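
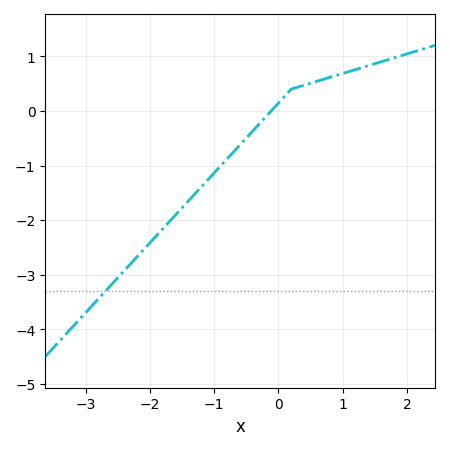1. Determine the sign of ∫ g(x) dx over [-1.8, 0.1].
negative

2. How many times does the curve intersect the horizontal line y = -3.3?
1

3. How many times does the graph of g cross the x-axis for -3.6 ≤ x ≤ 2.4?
1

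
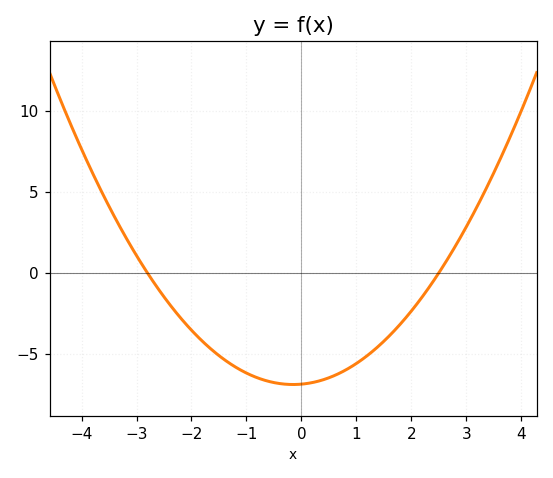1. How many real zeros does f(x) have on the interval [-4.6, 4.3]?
2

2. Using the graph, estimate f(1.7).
-3.53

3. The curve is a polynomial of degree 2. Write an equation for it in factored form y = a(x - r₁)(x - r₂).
y = 0.98(x + 2.8)(x - 2.5)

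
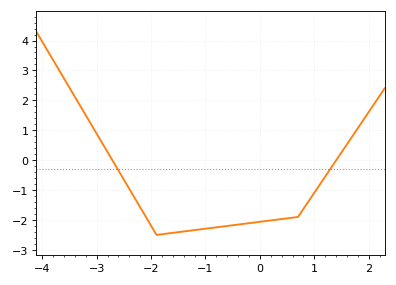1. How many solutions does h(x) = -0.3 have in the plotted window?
2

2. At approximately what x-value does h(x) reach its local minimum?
-1.9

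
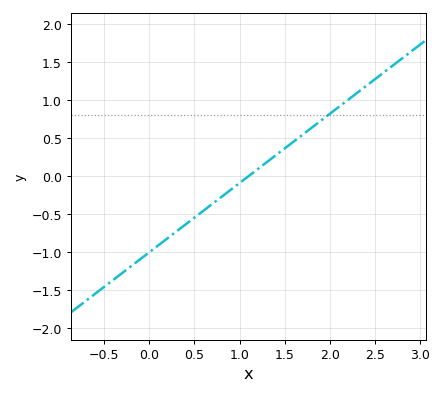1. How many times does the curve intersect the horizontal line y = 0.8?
1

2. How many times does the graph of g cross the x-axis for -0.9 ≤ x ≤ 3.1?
1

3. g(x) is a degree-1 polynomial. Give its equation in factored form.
y = 0.91(x - 1.1)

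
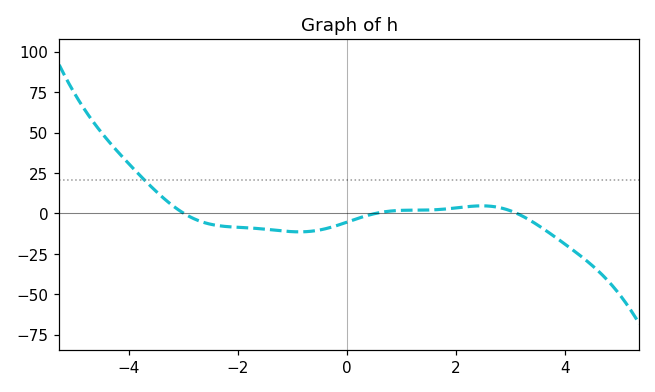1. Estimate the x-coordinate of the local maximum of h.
2.4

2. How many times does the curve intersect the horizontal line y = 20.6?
1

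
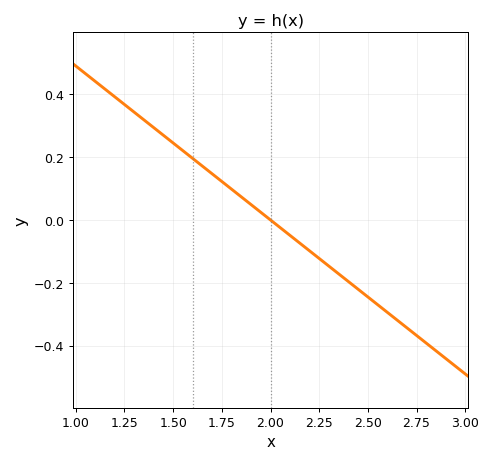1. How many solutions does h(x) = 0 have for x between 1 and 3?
1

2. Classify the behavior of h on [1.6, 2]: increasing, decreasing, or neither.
decreasing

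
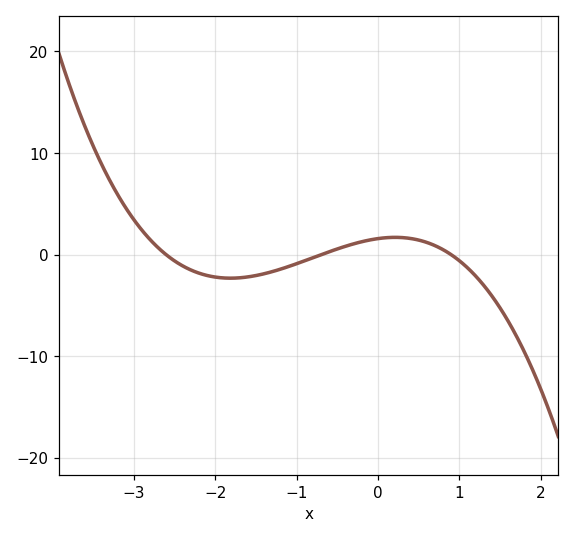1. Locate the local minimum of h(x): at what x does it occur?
-1.81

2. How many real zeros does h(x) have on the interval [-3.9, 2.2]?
3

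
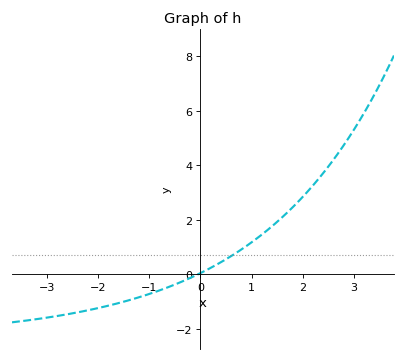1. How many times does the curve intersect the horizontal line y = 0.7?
1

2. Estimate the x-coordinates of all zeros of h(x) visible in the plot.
0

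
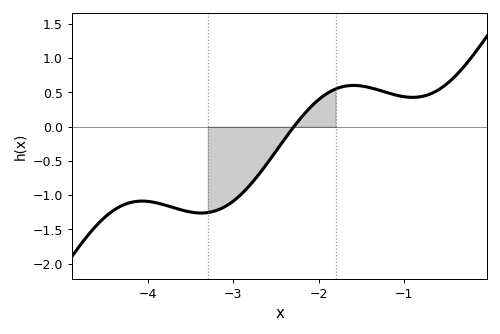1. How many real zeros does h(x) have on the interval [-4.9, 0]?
1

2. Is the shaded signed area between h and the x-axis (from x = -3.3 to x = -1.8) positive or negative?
negative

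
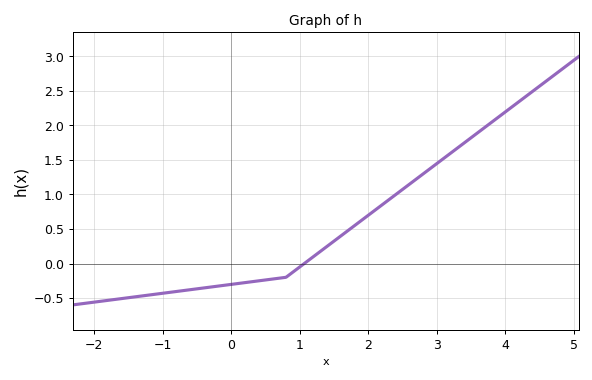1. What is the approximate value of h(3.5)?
1.8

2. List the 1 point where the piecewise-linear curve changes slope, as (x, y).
(0.8, -0.2)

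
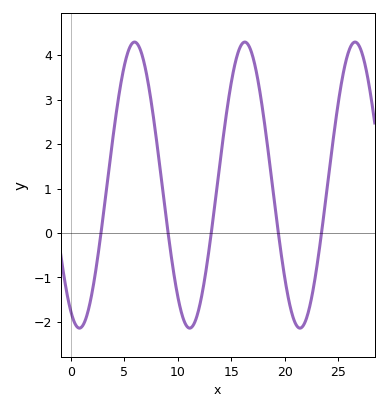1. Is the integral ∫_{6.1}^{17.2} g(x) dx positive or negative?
positive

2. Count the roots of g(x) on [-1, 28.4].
5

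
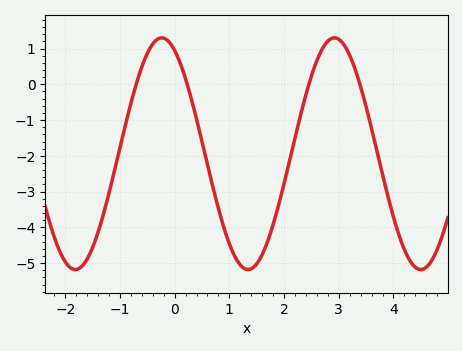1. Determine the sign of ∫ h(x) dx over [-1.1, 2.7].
negative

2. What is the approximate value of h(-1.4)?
-4.1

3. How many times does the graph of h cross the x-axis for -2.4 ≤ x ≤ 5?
4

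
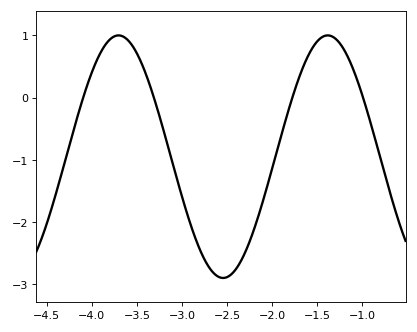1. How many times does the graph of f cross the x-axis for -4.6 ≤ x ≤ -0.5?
4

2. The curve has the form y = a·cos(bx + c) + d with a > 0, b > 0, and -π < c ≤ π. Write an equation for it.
y = 1.95cos(2.7x - 2.5) - 0.95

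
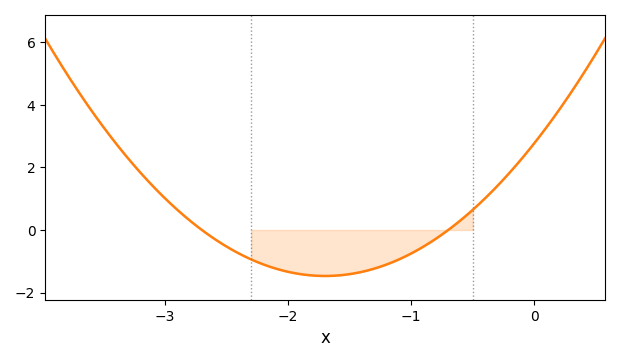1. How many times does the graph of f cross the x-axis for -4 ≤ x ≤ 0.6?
2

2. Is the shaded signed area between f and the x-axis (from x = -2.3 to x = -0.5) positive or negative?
negative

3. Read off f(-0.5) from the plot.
0.6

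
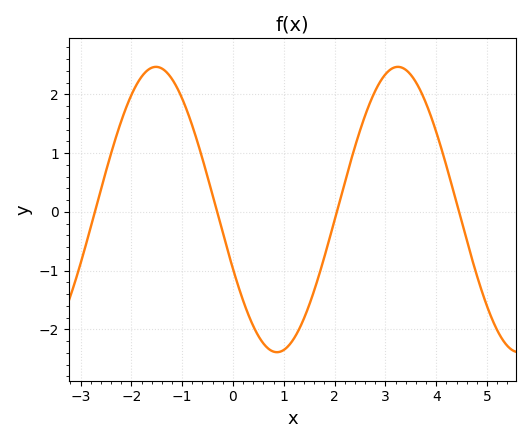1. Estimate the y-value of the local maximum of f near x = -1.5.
2.47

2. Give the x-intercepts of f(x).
-2.72, -0.313, 2.04, 4.45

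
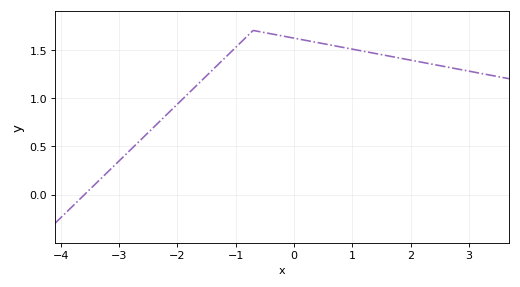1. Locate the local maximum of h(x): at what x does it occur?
-0.6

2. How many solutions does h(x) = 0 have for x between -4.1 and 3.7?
1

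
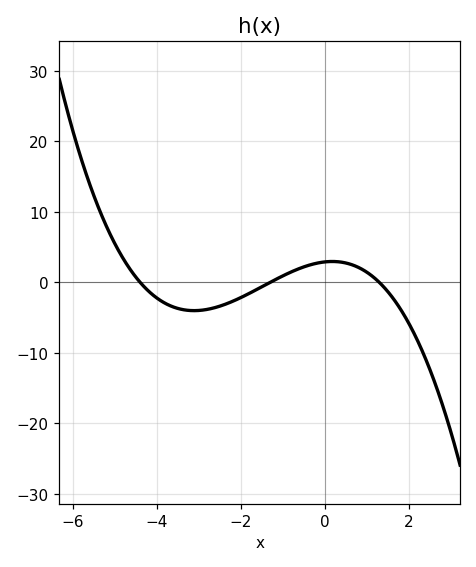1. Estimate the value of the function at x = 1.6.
-2.04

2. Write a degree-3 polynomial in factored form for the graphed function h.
y = -0.39(x + 4.4)(x + 1.3)(x - 1.3)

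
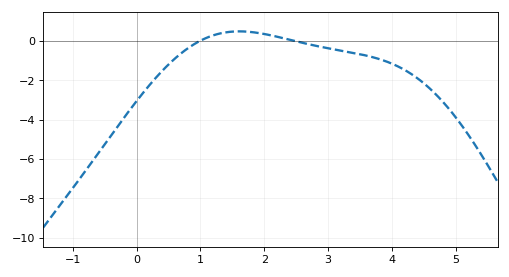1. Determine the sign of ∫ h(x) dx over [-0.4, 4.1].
negative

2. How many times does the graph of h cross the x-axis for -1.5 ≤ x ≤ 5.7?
2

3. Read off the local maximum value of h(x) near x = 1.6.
0.4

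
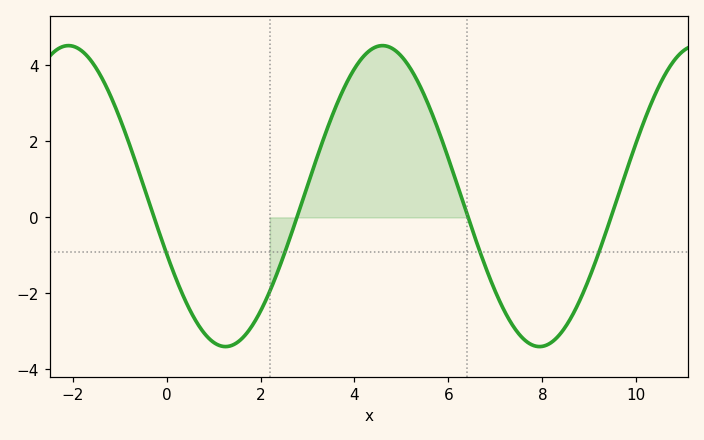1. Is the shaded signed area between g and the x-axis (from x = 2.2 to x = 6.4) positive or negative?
positive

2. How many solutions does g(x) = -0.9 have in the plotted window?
4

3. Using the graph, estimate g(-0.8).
2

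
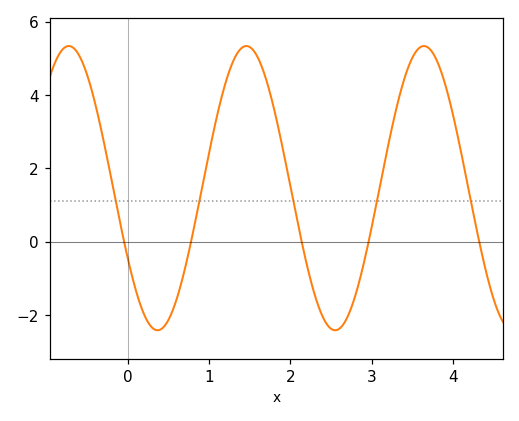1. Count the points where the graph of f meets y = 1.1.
5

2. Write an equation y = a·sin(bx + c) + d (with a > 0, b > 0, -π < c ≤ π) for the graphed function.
y = 3.88sin(2.9x - 2.6) + 1.46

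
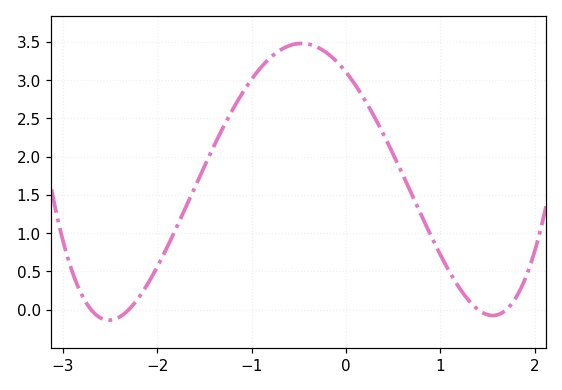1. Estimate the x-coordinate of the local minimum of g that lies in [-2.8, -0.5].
-2.5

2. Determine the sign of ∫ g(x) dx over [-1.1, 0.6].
positive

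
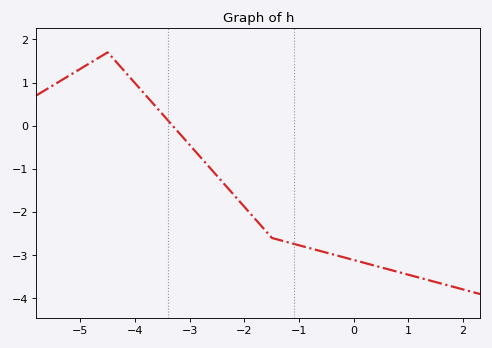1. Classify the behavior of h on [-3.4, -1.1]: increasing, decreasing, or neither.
decreasing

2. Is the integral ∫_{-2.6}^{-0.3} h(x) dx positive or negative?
negative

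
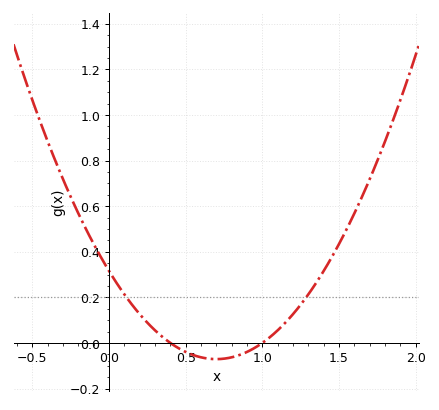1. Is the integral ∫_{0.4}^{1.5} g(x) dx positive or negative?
positive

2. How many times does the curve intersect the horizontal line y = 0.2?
2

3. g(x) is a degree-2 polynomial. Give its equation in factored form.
y = 0.79(x - 0.4)(x - 1)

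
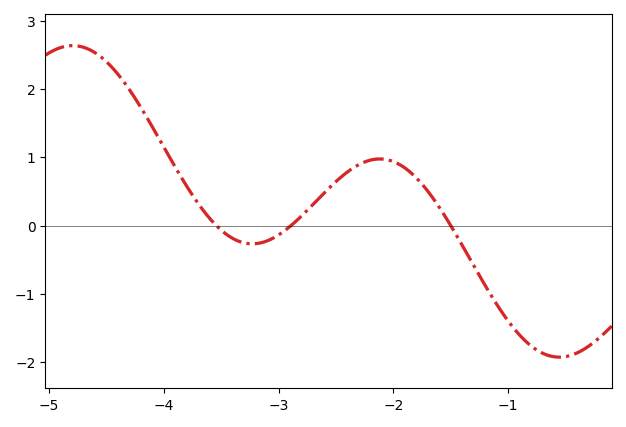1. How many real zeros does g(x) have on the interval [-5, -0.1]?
3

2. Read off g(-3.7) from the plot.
0.3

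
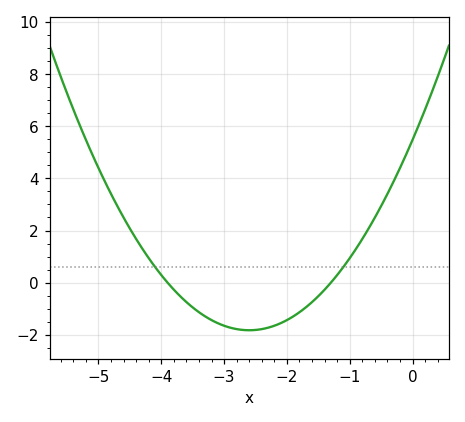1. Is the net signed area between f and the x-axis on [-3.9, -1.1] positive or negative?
negative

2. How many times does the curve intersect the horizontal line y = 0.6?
2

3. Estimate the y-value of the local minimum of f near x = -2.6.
-1.8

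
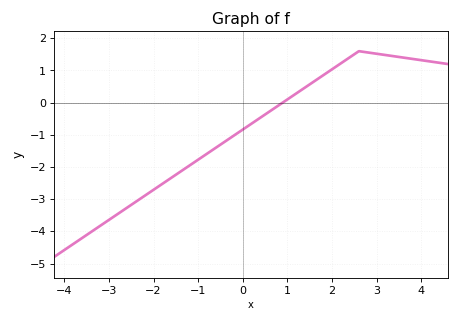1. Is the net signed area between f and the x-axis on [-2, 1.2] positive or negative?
negative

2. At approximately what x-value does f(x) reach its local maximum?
2.6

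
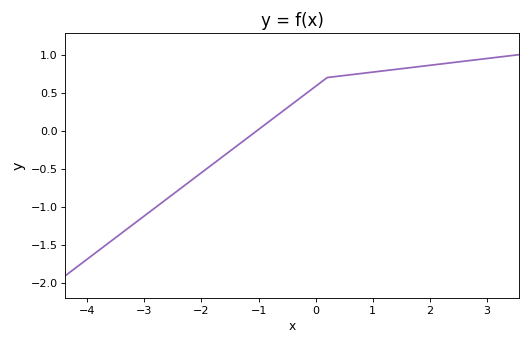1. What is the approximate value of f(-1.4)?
-0.207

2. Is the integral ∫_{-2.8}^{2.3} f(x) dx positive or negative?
positive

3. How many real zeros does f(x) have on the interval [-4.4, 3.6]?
1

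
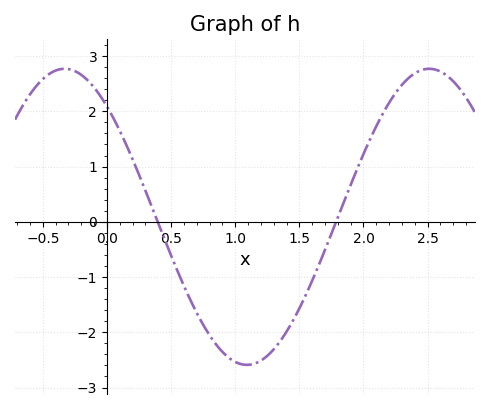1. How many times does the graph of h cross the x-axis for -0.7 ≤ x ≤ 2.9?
2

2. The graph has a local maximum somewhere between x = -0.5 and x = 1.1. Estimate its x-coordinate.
-0.33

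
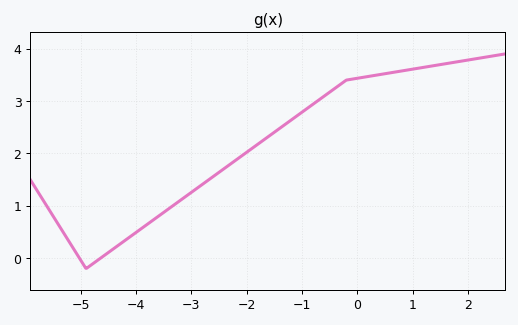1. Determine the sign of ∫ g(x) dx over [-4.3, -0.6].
positive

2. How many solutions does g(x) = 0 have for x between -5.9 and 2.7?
2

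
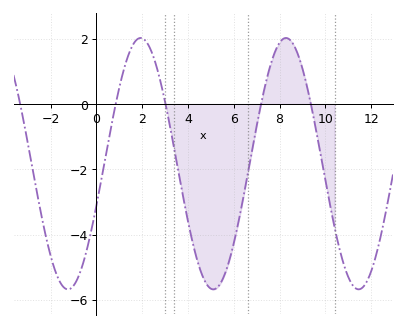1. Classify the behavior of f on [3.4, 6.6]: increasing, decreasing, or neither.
neither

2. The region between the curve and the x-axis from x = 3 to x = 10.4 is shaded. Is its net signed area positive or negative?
negative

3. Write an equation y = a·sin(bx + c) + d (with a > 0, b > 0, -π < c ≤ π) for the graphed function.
y = 3.85sin(0.99x - 0.34) - 1.83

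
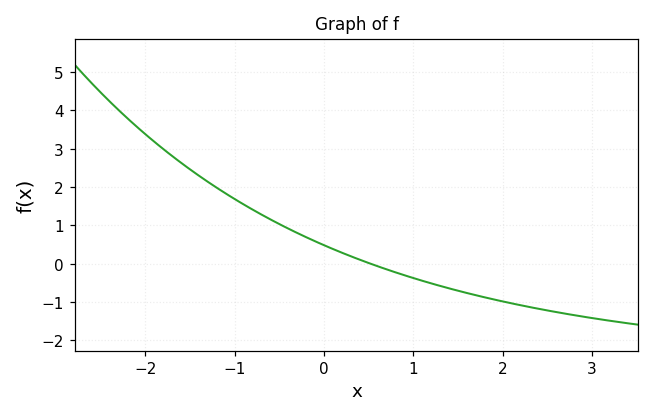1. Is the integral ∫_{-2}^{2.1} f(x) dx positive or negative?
positive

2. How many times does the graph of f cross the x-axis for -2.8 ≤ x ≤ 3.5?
1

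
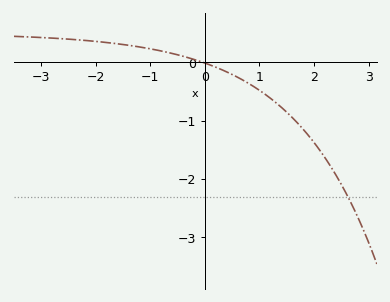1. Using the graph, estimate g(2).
-1.4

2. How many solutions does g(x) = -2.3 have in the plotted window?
1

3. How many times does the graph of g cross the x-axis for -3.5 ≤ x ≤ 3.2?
1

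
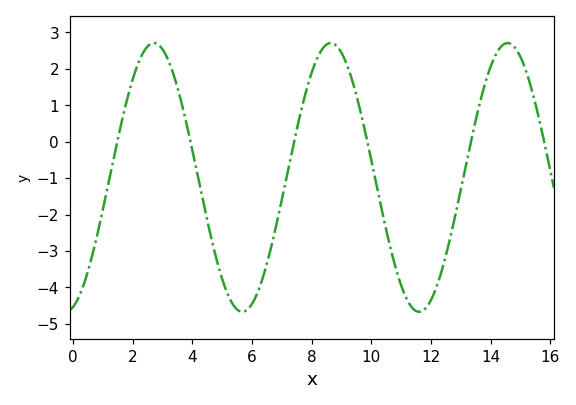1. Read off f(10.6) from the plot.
-2.8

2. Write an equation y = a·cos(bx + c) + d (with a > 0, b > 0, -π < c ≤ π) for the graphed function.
y = 3.69cos(1.1x - 2.9) - 0.98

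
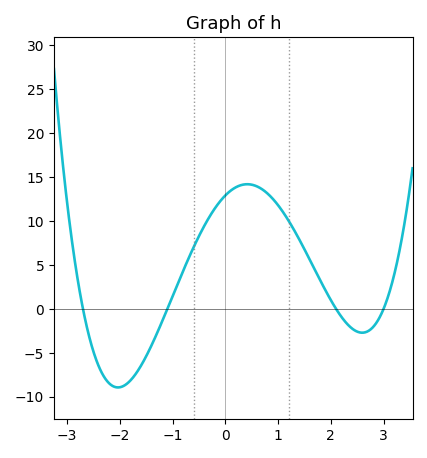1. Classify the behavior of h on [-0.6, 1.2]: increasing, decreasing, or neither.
neither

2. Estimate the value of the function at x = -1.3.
-2.82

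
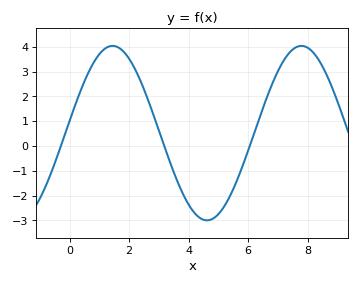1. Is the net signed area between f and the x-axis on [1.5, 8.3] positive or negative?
positive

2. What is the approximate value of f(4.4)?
-2.9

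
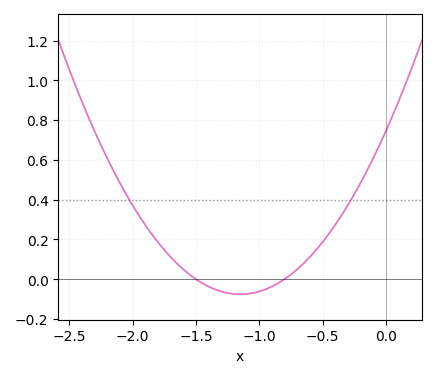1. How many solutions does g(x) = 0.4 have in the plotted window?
2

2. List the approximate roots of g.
-1.5, -0.8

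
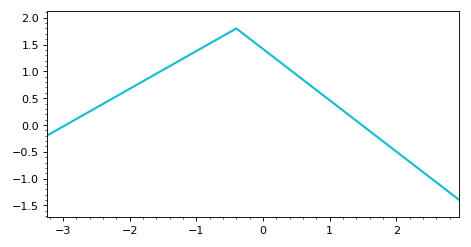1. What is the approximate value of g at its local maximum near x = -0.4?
1.8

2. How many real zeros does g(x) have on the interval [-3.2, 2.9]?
2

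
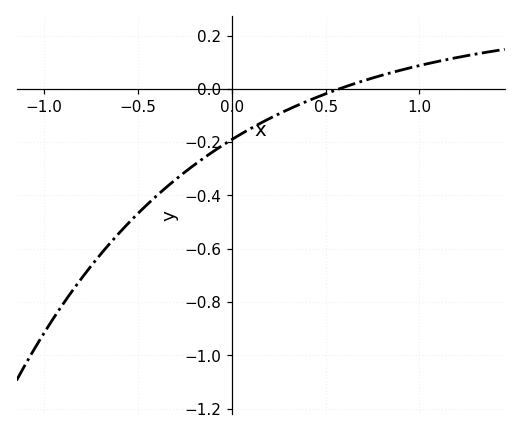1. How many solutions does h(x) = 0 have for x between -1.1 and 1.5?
1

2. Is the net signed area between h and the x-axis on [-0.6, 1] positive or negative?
negative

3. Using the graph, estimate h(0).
-0.19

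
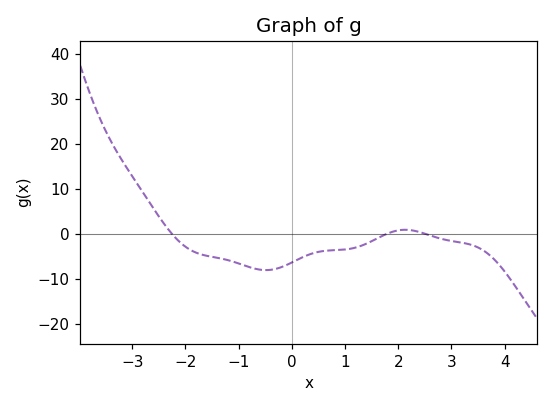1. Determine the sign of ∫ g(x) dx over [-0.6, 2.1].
negative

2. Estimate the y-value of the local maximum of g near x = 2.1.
0.951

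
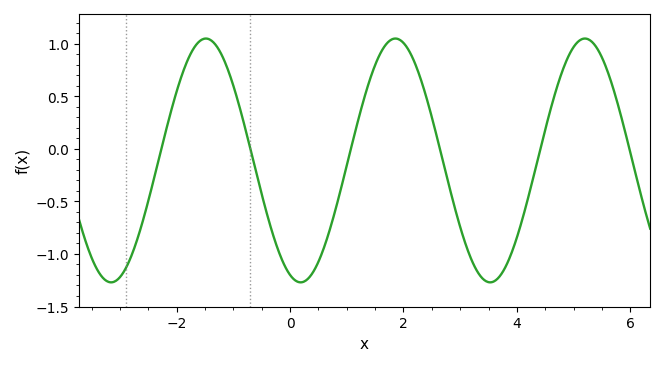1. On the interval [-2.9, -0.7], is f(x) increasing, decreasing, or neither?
neither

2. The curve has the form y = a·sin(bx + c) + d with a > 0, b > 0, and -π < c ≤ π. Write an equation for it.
y = 1.16sin(1.9x - 1.9) - 0.11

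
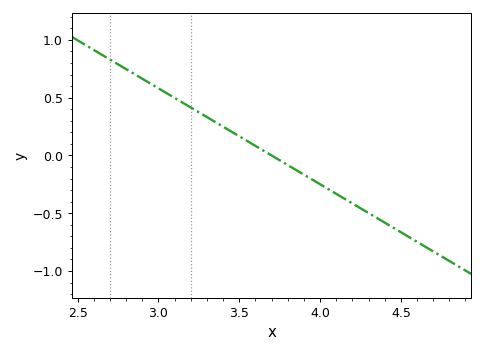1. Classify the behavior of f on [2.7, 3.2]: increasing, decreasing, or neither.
decreasing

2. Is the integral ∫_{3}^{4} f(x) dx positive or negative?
positive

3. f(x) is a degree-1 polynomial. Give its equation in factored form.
y = -0.83(x - 3.7)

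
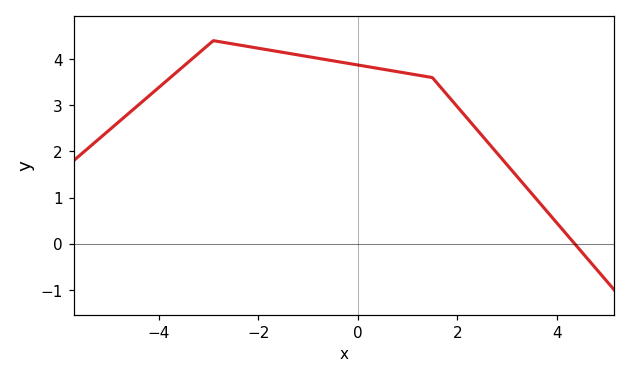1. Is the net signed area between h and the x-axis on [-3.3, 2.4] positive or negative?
positive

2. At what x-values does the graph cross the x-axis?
4.36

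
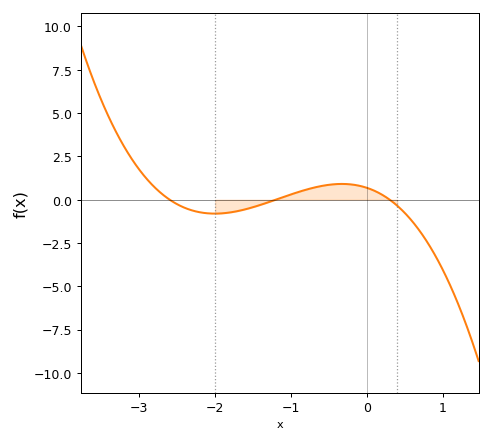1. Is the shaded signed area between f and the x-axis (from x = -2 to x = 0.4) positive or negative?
positive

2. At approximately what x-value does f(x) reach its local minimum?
-2.01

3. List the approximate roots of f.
-2.6, -1.2, 0.3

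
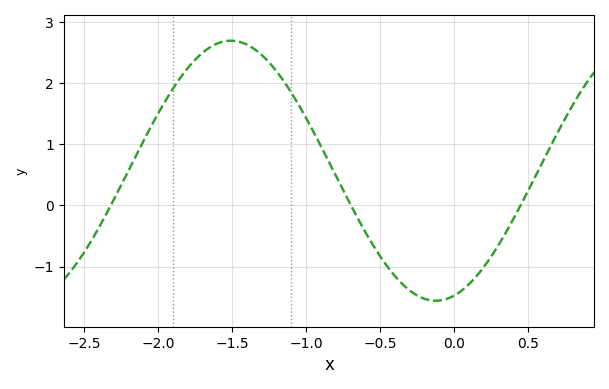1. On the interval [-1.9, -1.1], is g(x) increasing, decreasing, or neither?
neither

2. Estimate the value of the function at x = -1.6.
2.65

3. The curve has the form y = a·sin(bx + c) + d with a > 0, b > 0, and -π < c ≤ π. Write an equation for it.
y = 2.13sin(2.27x - 1.29) + 0.57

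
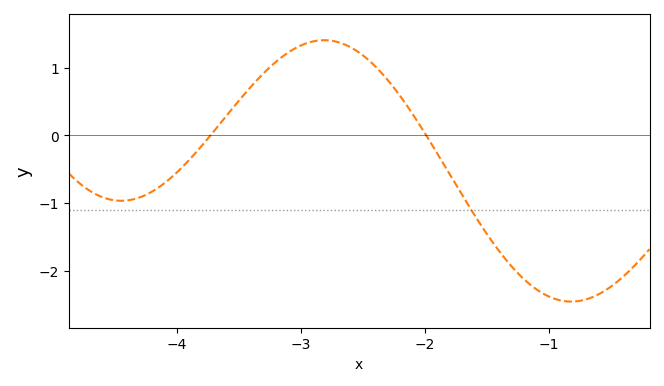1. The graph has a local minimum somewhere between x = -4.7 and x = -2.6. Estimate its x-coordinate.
-4.4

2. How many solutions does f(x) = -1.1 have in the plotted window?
1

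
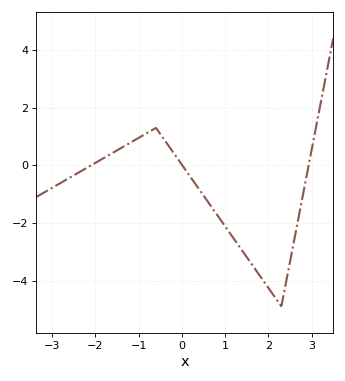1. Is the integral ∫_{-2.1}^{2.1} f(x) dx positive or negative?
negative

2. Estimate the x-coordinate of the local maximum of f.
-0.602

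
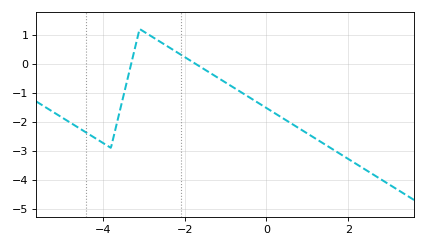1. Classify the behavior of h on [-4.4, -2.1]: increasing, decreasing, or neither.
neither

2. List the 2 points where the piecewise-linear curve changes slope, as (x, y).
(-3.8, -2.9); (-3.1, 1.2)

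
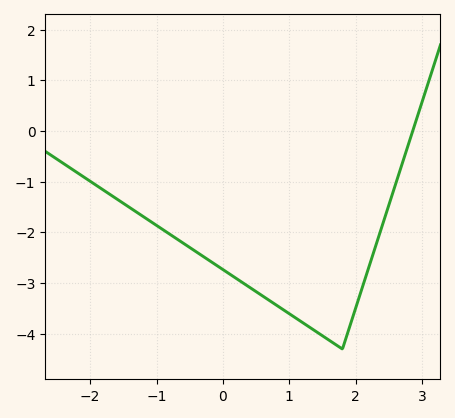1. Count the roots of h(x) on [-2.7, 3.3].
1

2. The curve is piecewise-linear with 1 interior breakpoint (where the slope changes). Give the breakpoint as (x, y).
(1.8, -4.3)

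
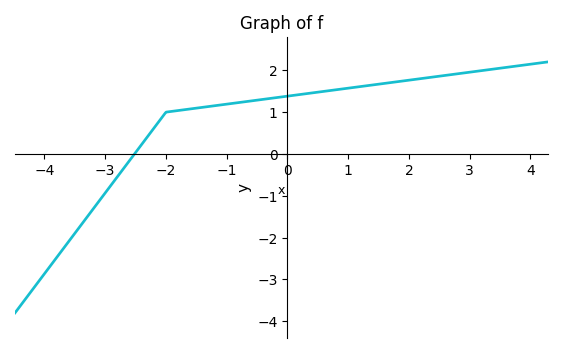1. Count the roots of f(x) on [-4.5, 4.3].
1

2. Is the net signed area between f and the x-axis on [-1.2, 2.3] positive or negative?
positive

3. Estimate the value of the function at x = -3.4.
-1.7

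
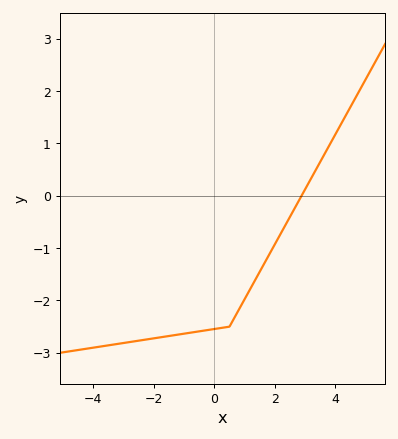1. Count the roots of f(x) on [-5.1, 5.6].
1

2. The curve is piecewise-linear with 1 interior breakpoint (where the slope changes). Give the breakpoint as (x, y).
(0.5, -2.5)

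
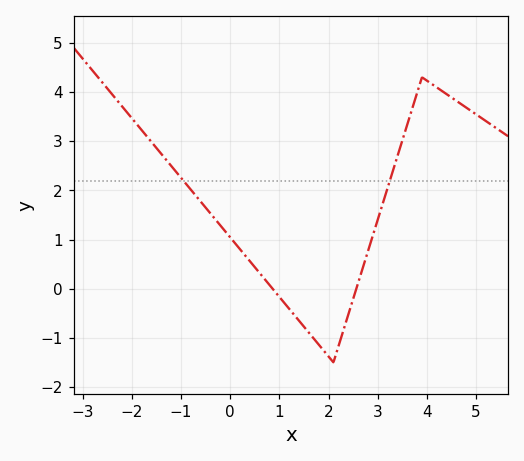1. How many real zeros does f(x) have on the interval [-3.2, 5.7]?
2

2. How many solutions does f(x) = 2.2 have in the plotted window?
2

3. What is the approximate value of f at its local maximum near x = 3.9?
4.3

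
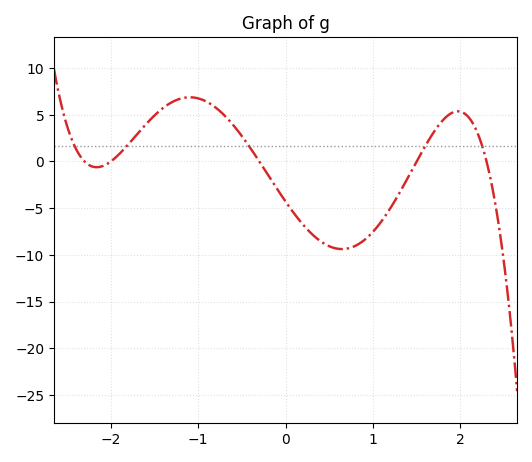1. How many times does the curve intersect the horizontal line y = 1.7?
5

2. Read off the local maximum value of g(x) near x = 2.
5.5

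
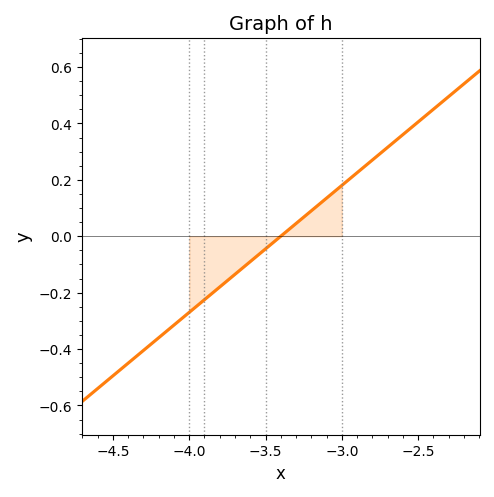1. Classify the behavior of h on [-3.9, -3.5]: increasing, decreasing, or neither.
increasing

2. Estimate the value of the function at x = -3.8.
-0.18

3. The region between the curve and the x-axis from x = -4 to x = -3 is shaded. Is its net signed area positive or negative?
negative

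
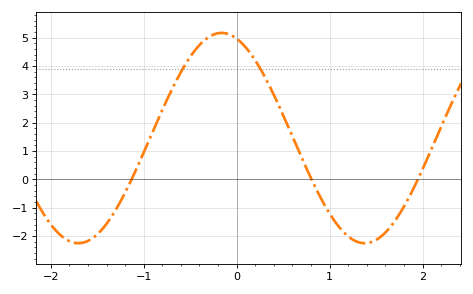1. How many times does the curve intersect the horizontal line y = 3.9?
2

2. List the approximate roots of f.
-1.13, 0.806, 1.95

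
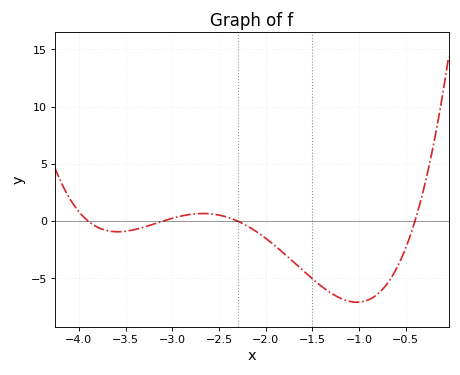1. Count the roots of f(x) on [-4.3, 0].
4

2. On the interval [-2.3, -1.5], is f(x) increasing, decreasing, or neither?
decreasing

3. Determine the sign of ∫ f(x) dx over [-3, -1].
negative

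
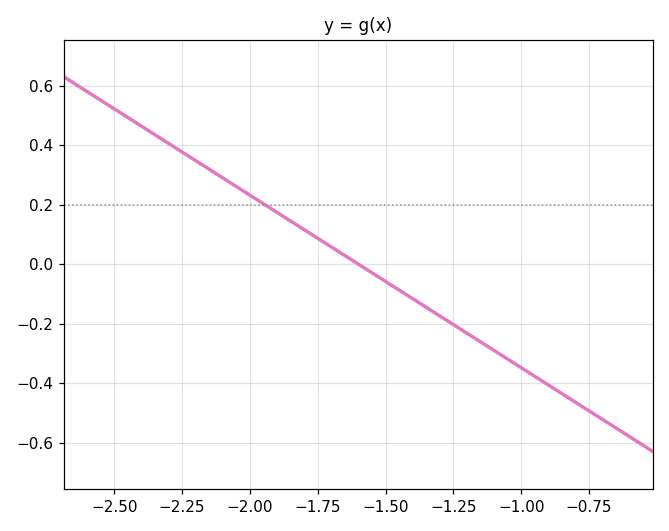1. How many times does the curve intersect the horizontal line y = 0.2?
1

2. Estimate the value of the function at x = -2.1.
0.29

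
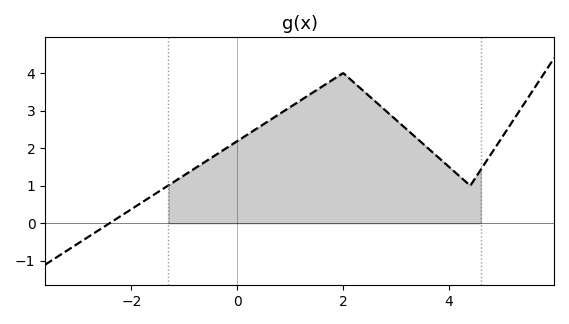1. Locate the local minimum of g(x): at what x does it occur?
4.4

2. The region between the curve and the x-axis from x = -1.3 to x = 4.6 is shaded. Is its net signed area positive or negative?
positive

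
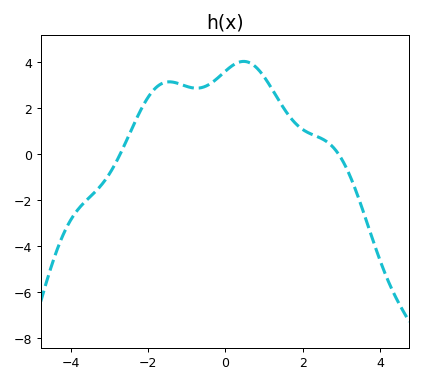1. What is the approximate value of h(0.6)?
4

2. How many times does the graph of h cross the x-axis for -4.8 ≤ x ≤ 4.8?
2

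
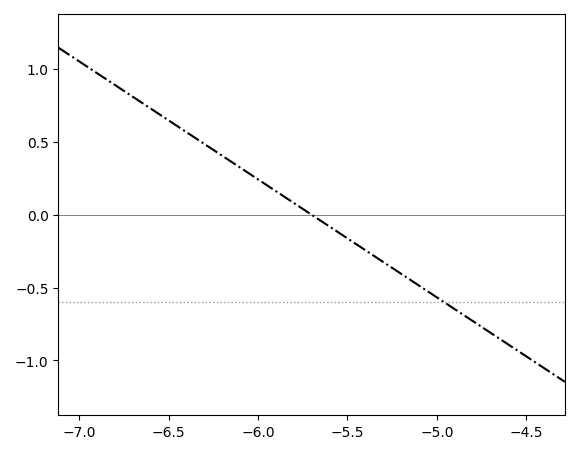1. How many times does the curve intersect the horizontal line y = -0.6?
1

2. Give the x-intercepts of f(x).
-5.7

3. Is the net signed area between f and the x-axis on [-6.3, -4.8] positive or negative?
negative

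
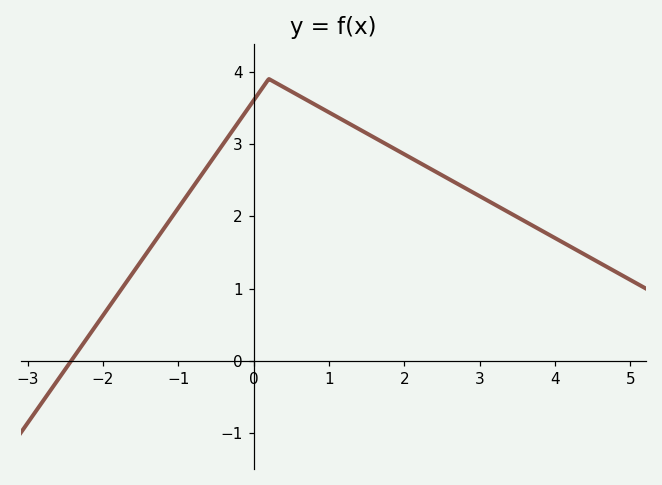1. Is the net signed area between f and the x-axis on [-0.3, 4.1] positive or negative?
positive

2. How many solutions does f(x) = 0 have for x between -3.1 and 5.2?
1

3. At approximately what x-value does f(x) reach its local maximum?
0.2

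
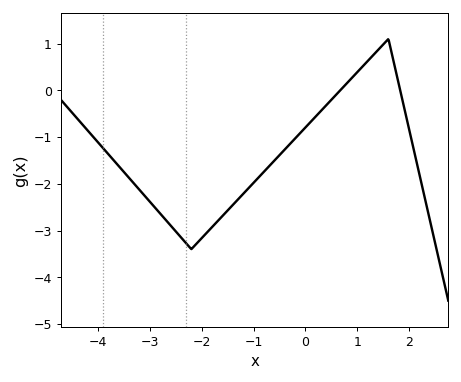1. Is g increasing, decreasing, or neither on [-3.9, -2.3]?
decreasing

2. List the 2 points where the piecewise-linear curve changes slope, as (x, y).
(-2.2, -3.4); (1.6, 1.1)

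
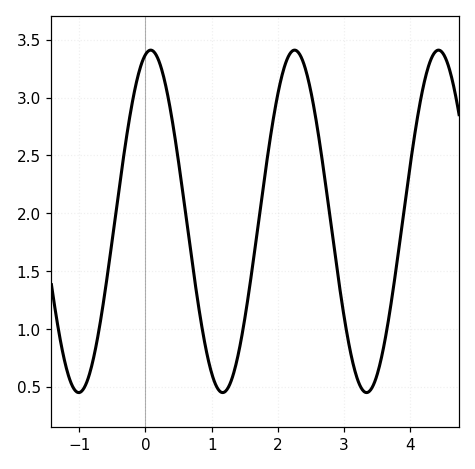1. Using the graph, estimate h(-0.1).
3.22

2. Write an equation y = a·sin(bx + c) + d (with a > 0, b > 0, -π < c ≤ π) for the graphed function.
y = 1.48sin(2.89x + 1.34) + 1.93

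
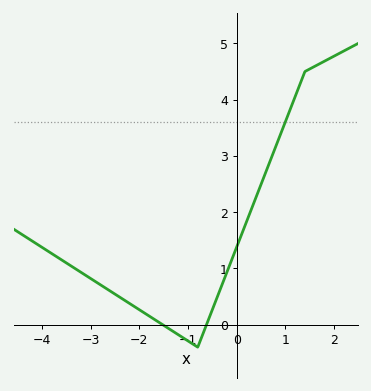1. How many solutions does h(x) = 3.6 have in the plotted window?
1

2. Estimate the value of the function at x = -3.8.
1.27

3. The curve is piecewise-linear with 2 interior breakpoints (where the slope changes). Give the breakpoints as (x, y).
(-0.8, -0.4); (1.4, 4.5)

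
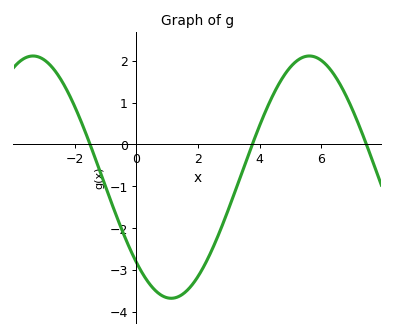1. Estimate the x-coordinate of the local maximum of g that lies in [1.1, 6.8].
5.6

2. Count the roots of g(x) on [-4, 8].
3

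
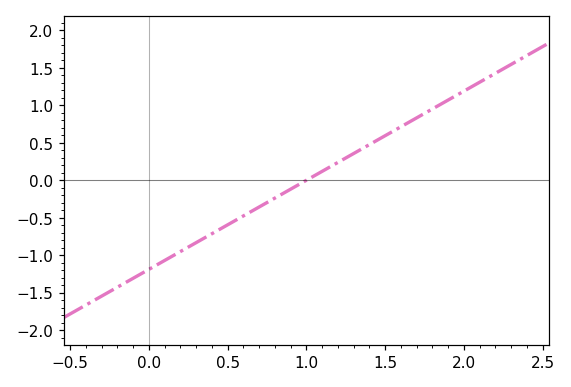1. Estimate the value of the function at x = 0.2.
-0.95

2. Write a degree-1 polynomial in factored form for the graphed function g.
y = 1.19(x - 1)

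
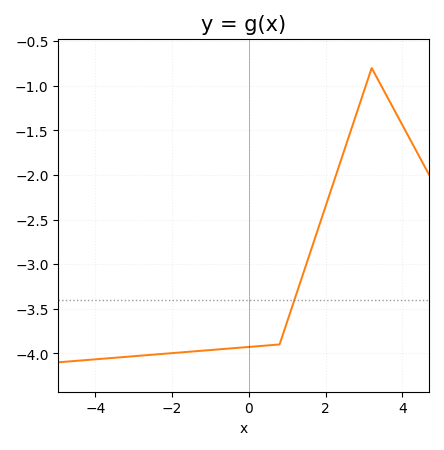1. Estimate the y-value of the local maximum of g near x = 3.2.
-0.8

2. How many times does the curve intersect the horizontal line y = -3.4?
1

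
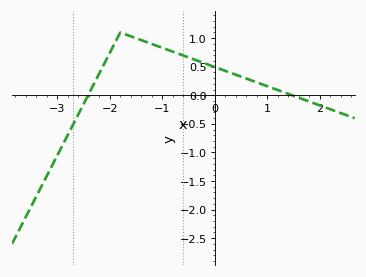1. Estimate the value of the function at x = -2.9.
-0.85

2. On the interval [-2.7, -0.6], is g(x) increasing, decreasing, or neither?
neither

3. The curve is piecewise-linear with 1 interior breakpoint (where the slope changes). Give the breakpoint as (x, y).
(-1.8, 1.1)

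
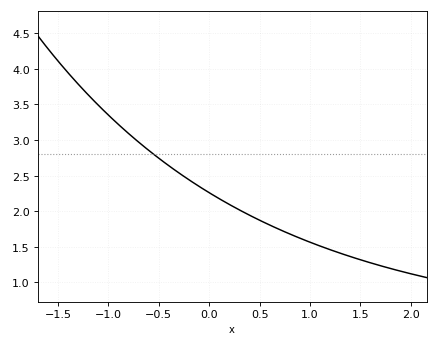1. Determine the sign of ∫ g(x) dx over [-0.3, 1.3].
positive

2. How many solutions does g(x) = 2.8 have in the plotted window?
1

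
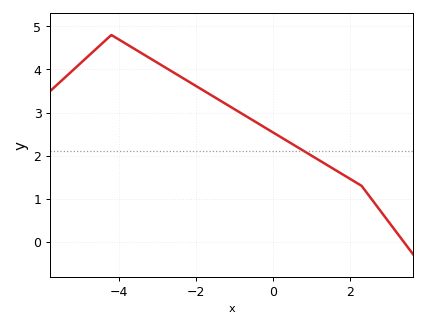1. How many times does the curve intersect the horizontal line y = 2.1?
1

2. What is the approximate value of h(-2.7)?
4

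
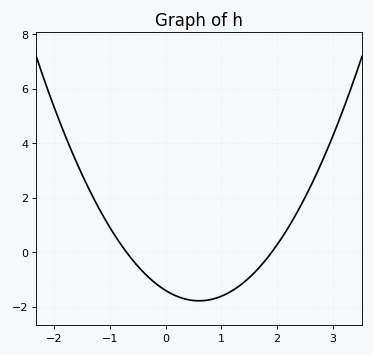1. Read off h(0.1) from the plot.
-1.6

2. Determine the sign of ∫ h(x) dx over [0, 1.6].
negative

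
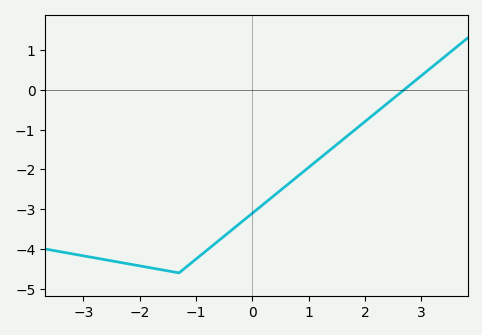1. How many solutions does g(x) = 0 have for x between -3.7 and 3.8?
1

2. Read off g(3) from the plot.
0.351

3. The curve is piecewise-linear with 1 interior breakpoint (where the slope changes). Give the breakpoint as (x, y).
(-1.3, -4.6)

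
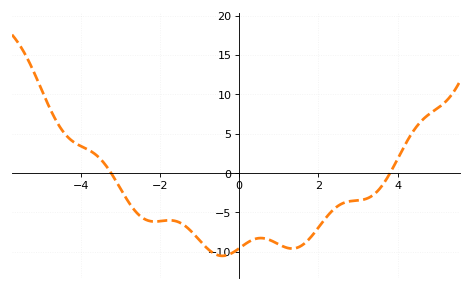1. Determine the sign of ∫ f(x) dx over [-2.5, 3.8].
negative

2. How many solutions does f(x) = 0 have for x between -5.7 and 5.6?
2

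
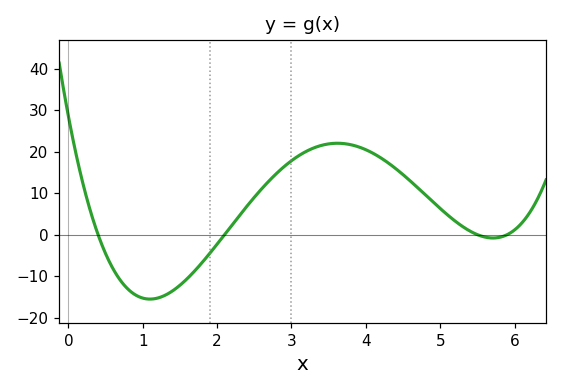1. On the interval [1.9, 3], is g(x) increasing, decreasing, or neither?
increasing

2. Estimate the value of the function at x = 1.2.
-15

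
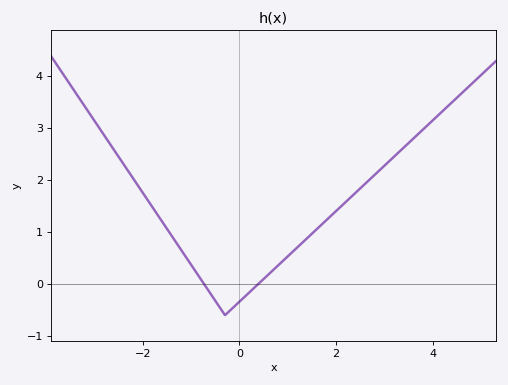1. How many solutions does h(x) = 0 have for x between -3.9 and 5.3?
2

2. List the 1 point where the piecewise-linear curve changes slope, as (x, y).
(-0.3, -0.6)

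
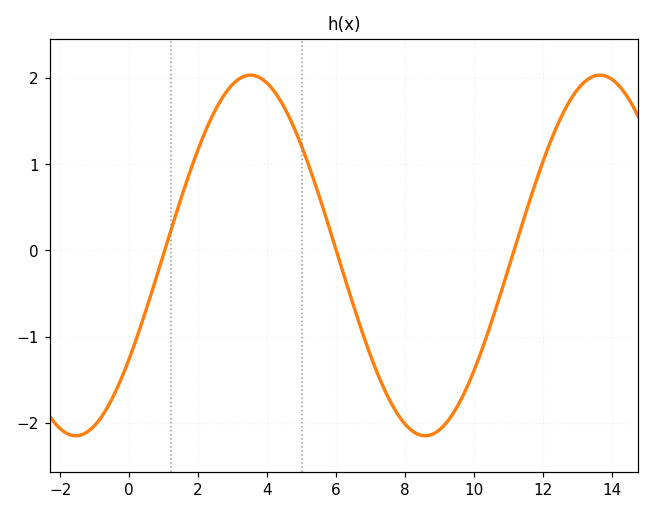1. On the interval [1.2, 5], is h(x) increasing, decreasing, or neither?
neither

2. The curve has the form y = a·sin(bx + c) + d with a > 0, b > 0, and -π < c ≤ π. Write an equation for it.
y = 2.09sin(0.62x - 0.612) - 0.06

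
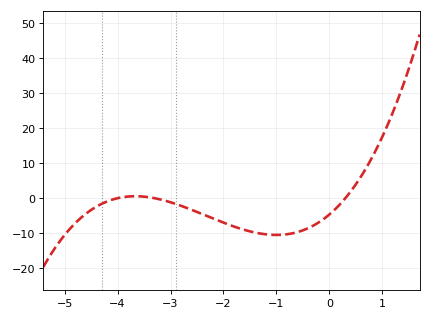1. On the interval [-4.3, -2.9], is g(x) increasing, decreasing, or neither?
neither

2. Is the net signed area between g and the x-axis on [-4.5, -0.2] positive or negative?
negative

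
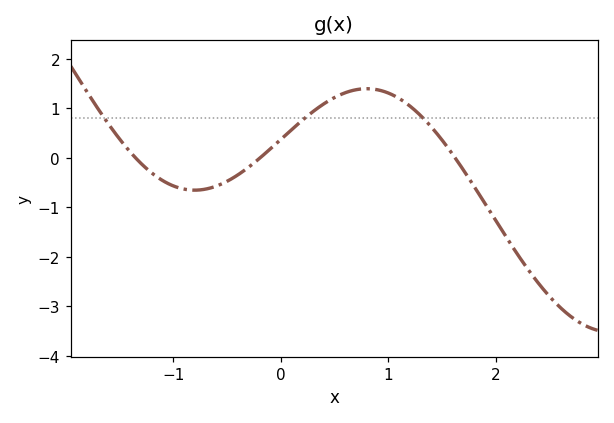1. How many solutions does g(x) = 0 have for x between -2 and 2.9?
3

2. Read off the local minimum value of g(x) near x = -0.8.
-0.7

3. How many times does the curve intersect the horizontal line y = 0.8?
3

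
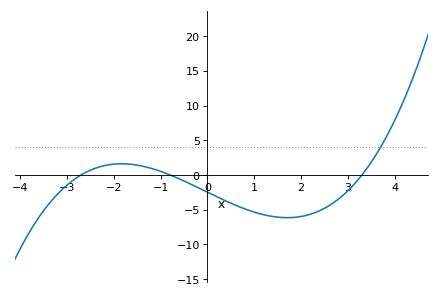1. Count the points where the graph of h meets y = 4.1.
1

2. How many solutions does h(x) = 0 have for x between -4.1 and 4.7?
3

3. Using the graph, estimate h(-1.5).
1.5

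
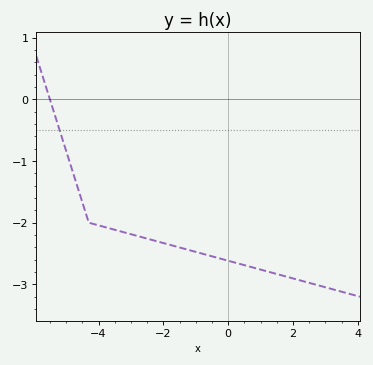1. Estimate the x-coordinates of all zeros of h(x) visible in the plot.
-5.5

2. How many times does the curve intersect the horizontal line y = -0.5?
1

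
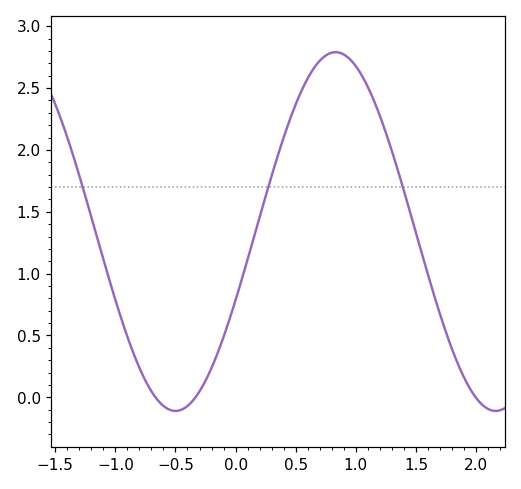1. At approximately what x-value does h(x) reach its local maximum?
0.8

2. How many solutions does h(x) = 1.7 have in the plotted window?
3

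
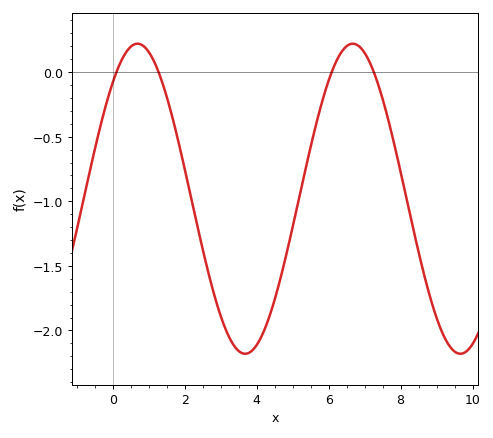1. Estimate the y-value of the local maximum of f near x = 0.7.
0.2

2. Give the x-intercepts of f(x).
0, 1.2, 6, 7.2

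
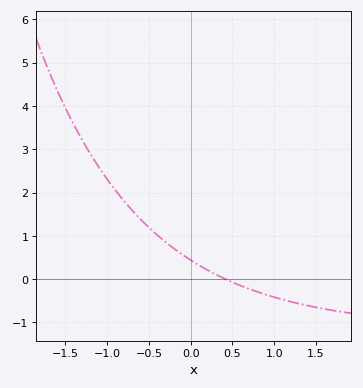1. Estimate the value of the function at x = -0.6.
1.38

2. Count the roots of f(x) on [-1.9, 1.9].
1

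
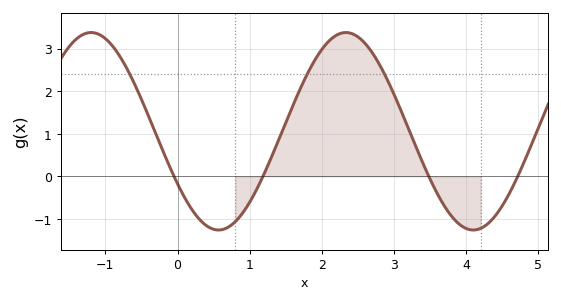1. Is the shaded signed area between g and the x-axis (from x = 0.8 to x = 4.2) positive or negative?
positive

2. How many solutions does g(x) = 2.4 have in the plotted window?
3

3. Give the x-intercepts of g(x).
-0.049, 1.18, 3.48, 4.71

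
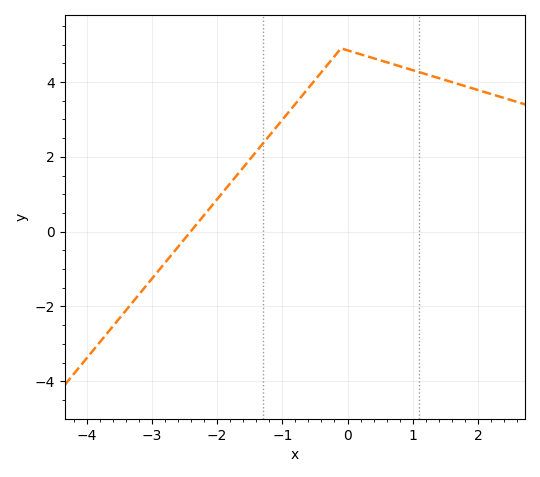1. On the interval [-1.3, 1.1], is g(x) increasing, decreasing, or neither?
neither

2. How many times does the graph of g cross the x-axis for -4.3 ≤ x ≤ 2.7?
1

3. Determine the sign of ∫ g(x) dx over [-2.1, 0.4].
positive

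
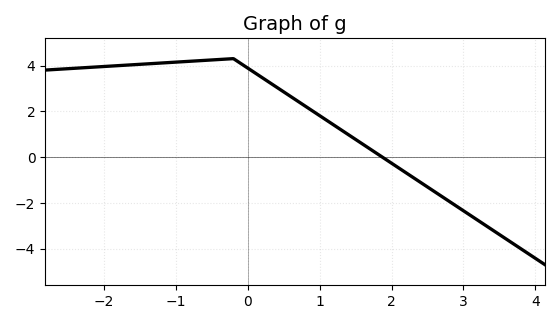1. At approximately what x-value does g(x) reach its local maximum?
-0.2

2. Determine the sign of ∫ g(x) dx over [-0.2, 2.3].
positive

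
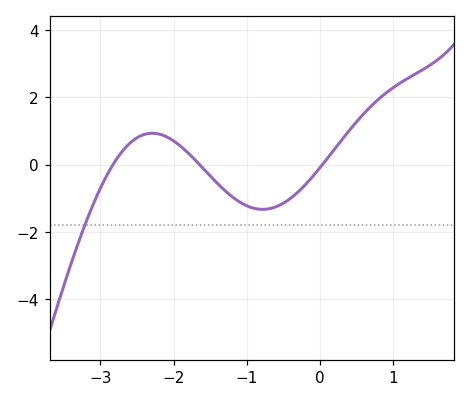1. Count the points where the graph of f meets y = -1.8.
1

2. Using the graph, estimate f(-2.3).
1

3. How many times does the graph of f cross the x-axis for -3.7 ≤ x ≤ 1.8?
3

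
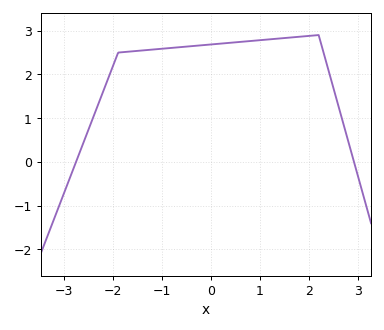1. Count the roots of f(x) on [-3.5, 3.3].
2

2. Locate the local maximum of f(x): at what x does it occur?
2.2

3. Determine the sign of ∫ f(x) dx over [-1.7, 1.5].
positive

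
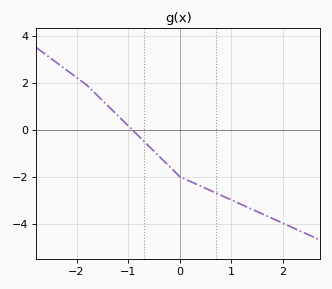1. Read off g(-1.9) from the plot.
2.06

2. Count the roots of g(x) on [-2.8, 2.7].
1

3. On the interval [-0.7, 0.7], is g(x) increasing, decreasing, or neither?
decreasing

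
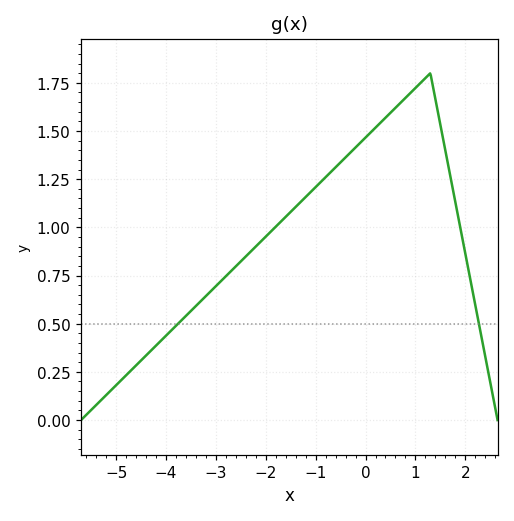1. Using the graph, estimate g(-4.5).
0.31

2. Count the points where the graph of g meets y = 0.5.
2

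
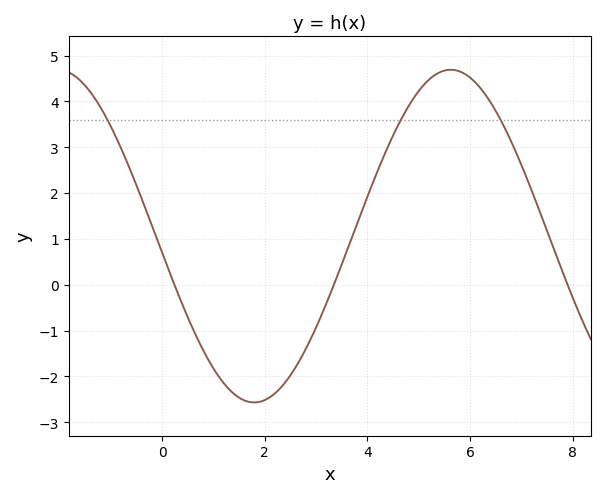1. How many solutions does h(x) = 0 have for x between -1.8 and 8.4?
3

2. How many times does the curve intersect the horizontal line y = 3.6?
3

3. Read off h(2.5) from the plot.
-2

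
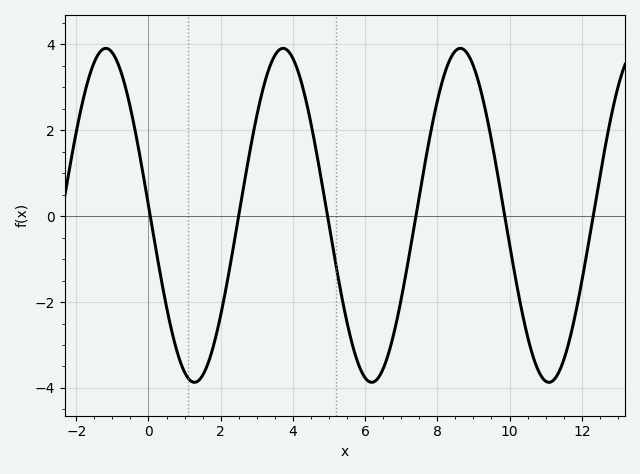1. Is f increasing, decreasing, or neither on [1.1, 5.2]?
neither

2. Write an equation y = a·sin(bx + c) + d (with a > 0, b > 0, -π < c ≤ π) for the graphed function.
y = 3.89sin(1.3x + 3.1) + 0.02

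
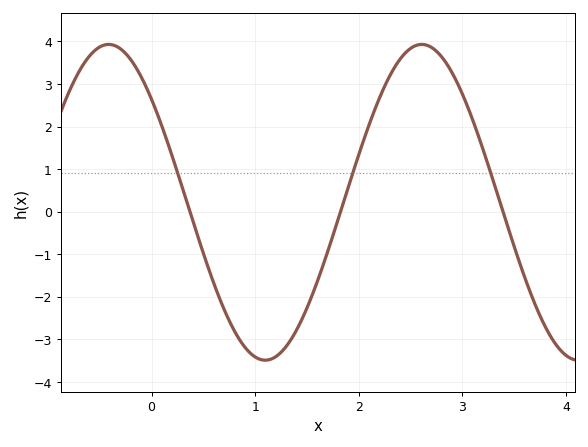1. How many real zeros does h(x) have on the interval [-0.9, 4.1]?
3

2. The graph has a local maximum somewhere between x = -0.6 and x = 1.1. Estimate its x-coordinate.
-0.4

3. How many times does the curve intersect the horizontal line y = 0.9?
3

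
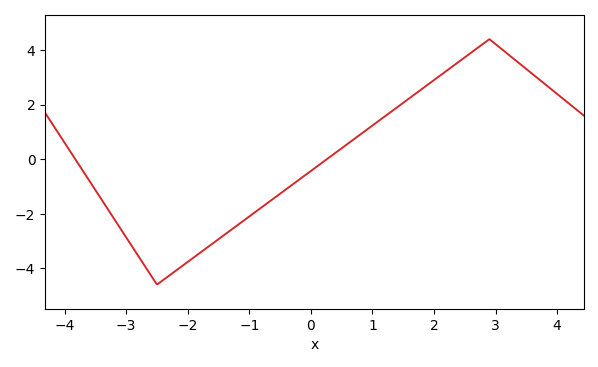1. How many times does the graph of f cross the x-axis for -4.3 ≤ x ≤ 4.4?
2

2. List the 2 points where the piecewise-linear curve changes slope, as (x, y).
(-2.5, -4.6); (2.9, 4.4)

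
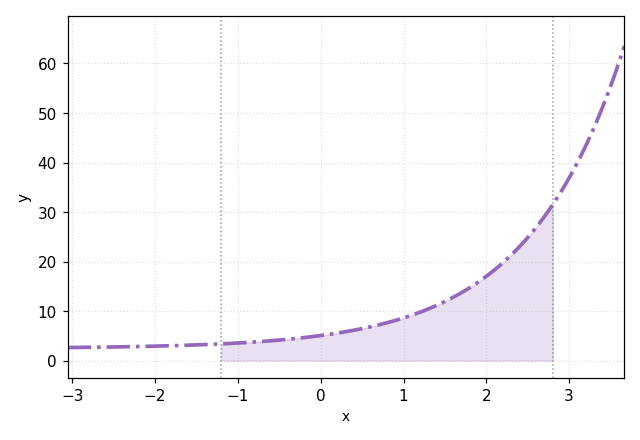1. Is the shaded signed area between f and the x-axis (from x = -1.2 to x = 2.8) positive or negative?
positive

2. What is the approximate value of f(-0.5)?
4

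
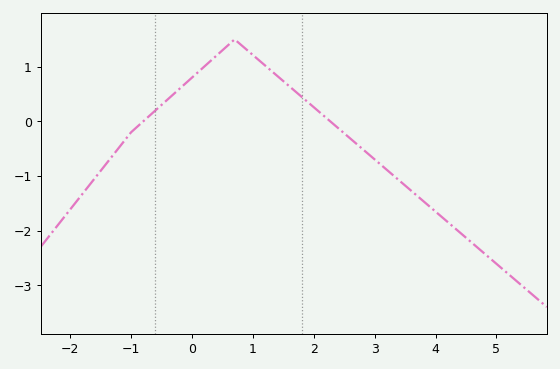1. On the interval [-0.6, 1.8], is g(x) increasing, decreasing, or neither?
neither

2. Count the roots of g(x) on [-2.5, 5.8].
2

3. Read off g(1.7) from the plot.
0.545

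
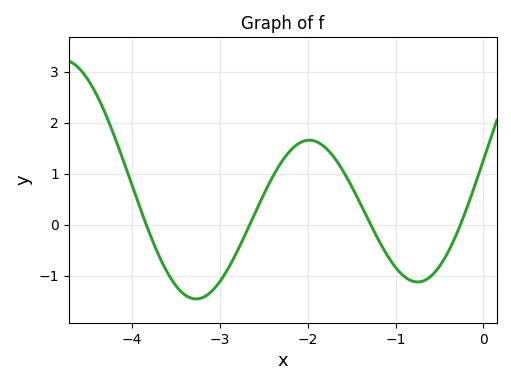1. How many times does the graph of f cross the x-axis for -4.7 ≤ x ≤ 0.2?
4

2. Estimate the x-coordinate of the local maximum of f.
-2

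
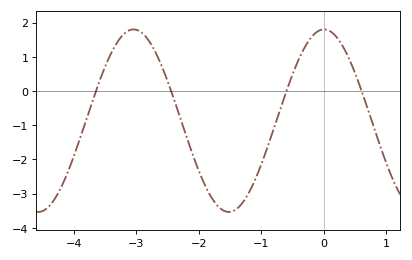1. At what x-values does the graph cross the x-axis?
-3.65, -2.44, -0.597, 0.606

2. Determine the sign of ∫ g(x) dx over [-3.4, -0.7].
negative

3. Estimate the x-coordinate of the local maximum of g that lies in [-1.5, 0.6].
0.005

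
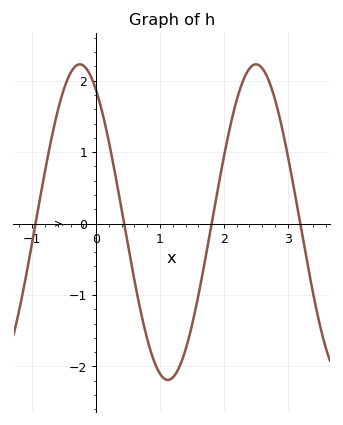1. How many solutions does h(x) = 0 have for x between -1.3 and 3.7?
4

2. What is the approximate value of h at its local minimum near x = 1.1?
-2.2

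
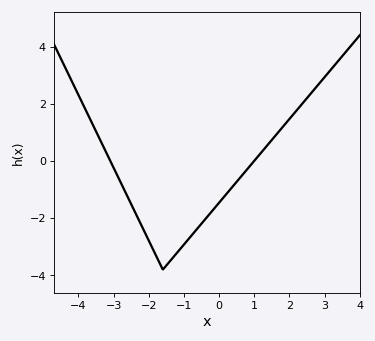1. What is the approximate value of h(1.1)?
0.2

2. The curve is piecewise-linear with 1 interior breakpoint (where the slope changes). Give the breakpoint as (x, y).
(-1.6, -3.8)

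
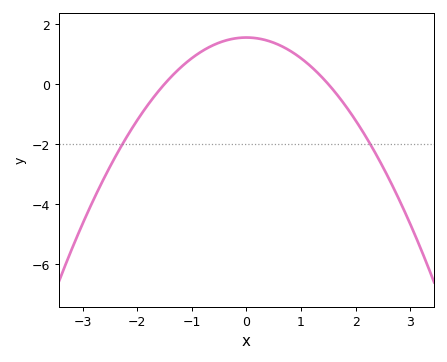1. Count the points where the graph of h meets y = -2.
2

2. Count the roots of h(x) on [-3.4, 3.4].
2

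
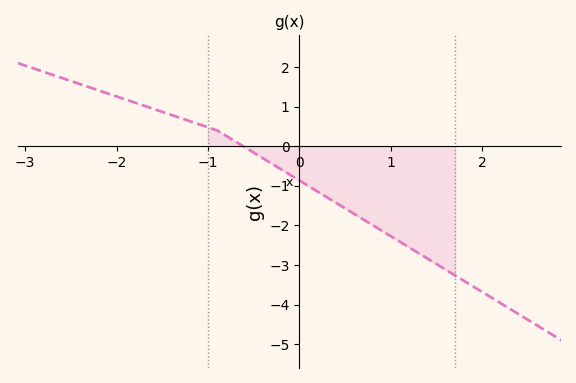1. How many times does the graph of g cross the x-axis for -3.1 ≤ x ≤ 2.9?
1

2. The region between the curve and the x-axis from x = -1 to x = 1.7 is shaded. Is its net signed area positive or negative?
negative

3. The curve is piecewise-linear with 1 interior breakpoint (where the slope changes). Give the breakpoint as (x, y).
(-0.9, 0.4)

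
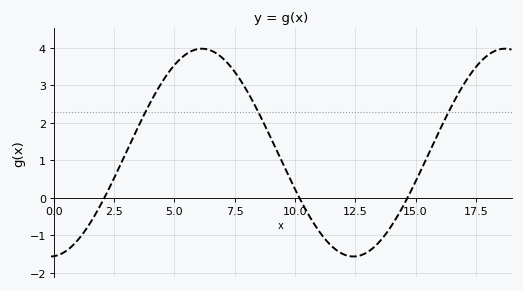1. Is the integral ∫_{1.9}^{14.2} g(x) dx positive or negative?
positive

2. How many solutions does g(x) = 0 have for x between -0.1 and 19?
3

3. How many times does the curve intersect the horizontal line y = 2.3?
3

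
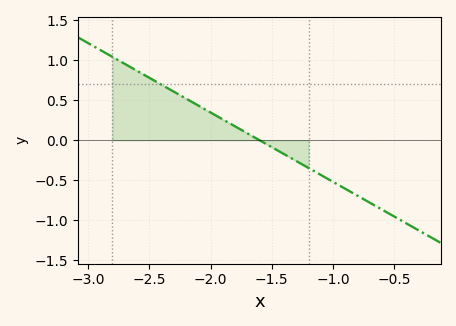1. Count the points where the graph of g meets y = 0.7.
1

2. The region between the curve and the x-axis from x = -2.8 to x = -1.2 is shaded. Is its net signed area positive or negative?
positive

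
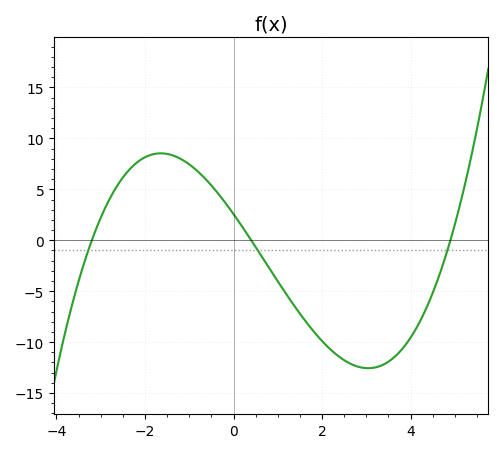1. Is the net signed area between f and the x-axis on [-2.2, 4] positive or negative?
negative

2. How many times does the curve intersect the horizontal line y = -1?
3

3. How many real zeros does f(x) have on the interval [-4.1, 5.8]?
3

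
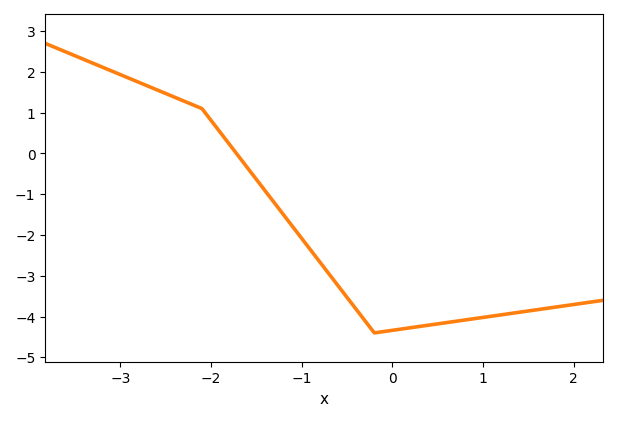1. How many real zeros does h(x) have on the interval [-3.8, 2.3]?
1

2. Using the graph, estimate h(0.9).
-4.1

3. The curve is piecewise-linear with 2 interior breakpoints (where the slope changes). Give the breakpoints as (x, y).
(-2.1, 1.1); (-0.2, -4.4)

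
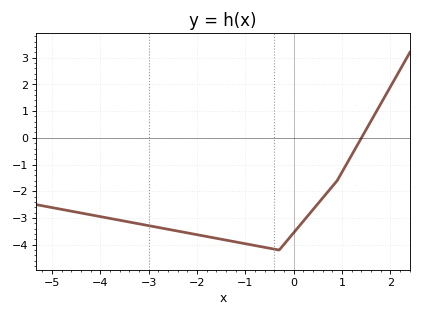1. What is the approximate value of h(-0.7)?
-4.1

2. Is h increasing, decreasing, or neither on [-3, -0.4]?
decreasing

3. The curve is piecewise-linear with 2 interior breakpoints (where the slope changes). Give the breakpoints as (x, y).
(-0.3, -4.2); (0.9, -1.6)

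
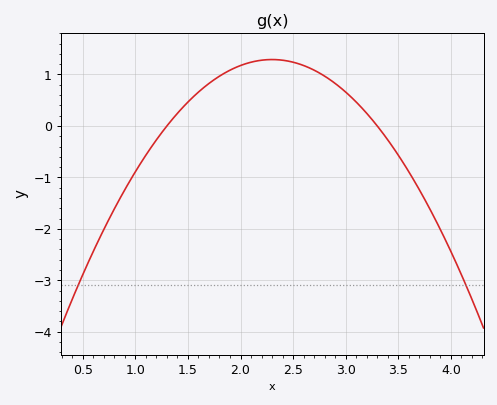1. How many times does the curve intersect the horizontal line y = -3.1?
2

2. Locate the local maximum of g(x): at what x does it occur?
2.3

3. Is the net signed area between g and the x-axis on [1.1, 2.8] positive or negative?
positive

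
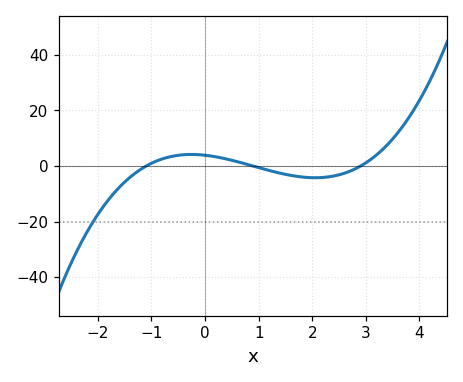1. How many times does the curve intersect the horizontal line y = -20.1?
1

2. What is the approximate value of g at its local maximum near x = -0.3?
4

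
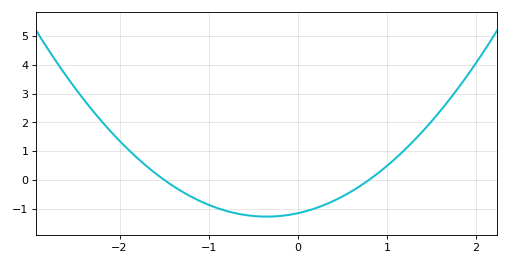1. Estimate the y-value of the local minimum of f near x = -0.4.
-1.28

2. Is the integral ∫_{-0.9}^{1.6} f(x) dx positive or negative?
negative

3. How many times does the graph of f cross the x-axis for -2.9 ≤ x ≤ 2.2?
2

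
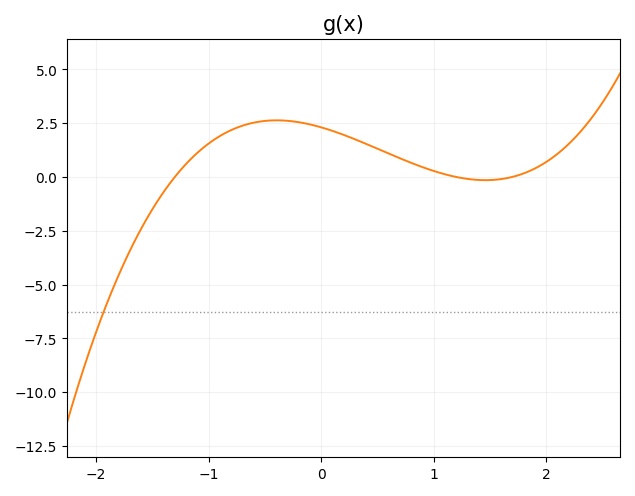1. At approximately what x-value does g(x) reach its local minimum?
1.46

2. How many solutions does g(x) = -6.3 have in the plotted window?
1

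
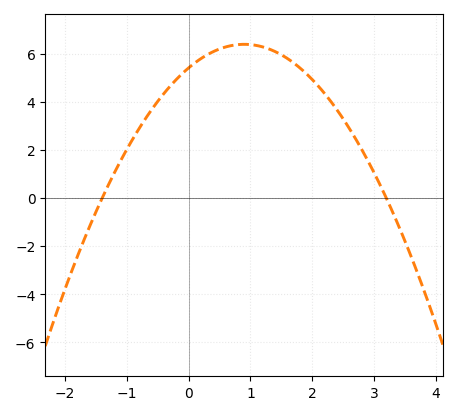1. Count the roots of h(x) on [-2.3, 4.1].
2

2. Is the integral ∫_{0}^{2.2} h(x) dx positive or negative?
positive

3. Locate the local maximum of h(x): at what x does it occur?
0.9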